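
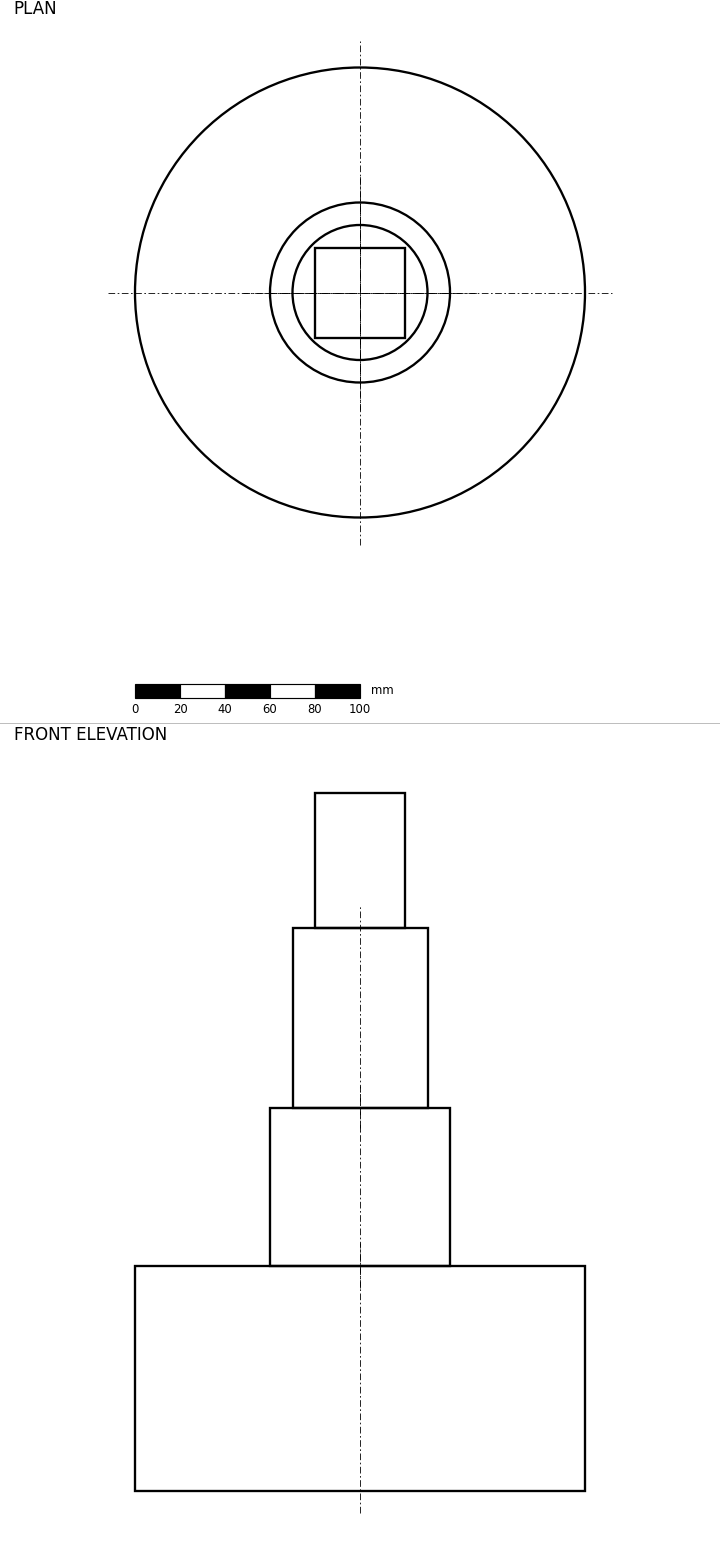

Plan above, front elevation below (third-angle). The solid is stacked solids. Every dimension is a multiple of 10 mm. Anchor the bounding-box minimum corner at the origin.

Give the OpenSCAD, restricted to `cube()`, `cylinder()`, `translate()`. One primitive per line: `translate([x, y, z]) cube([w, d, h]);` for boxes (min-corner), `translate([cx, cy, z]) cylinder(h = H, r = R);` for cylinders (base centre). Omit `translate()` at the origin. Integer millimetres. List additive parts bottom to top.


translate([100, 100, 0]) cylinder(h = 100, r = 100);
translate([100, 100, 100]) cylinder(h = 70, r = 40);
translate([100, 100, 170]) cylinder(h = 80, r = 30);
translate([80, 80, 250]) cube([40, 40, 60]);


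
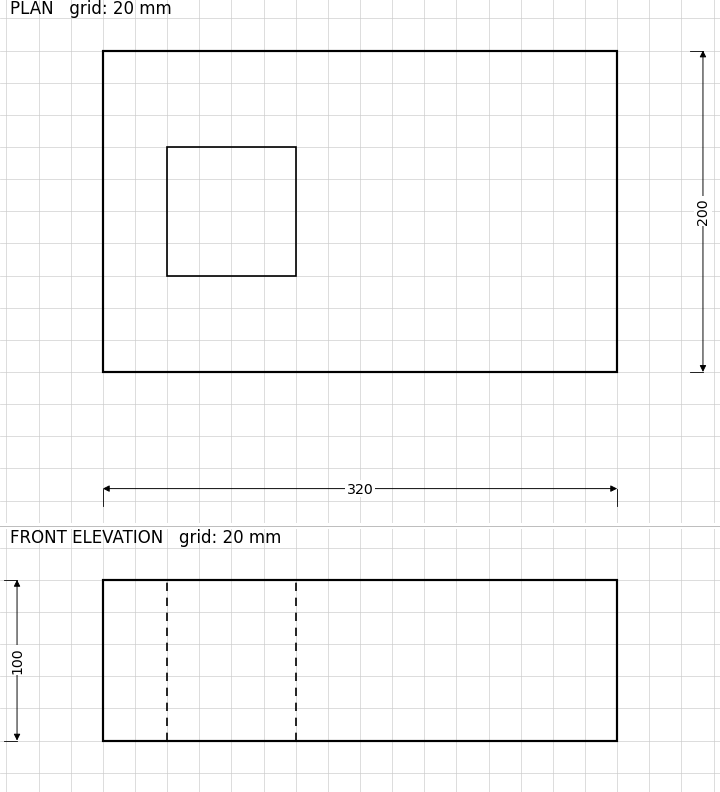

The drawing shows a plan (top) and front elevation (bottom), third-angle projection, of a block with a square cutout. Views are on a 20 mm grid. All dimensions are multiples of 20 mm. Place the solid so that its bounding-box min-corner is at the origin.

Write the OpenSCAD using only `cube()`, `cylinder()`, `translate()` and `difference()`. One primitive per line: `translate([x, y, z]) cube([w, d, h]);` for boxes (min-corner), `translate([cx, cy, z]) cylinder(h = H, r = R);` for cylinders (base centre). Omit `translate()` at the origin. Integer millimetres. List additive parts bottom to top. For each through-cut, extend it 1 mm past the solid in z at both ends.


difference() {
  cube([320, 200, 100]);
  translate([40, 60, -1]) cube([80, 80, 102]);
}


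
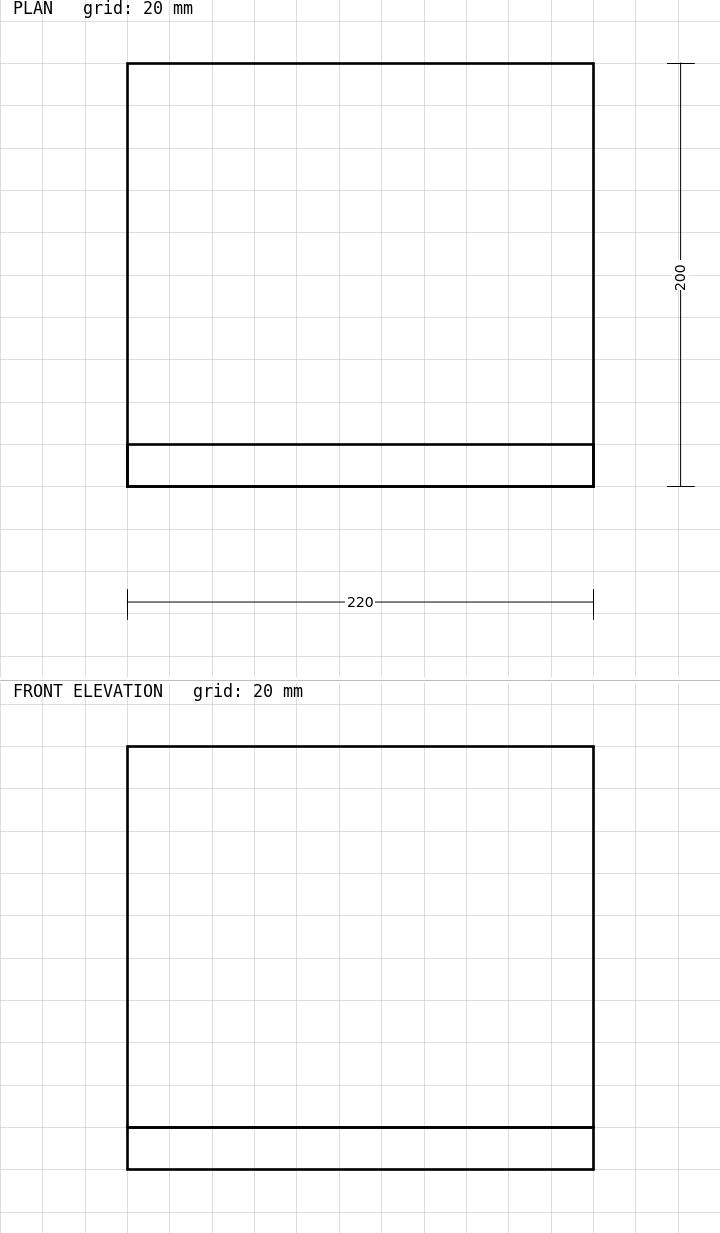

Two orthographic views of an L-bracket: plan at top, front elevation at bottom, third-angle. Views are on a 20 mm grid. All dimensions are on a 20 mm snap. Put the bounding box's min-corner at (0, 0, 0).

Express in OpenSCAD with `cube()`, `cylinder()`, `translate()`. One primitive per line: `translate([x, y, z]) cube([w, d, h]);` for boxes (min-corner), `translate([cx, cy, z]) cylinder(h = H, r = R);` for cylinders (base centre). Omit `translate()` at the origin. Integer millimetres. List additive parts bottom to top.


cube([220, 200, 20]);
translate([0, 0, 20]) cube([220, 20, 180]);


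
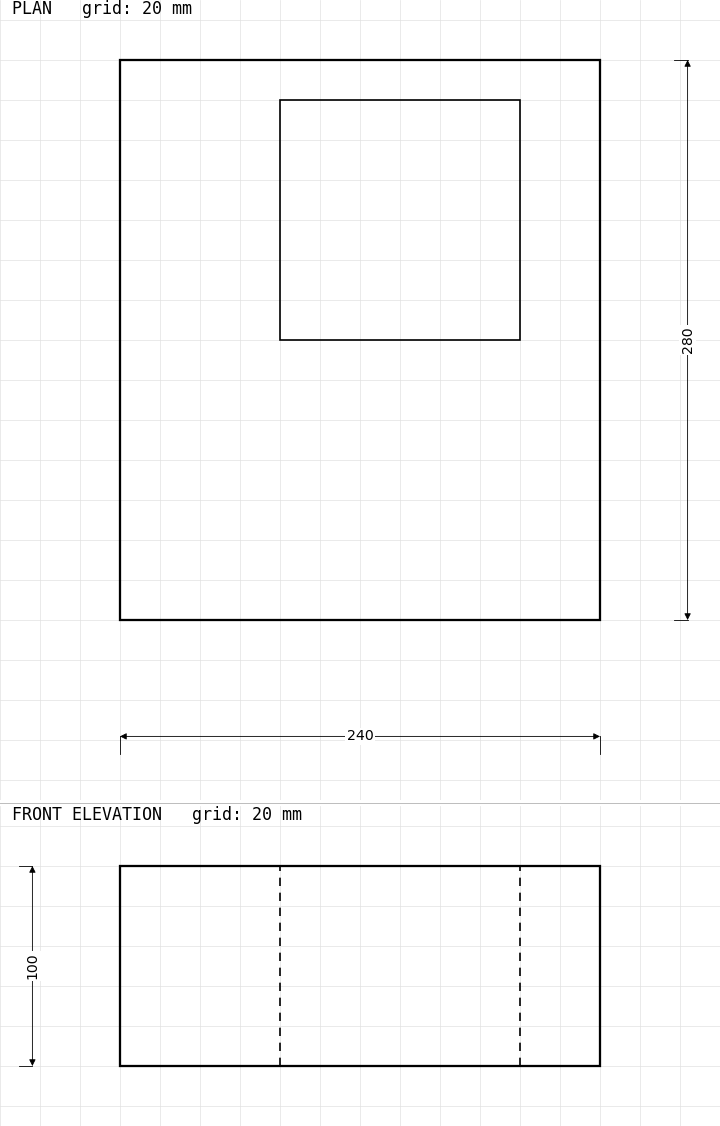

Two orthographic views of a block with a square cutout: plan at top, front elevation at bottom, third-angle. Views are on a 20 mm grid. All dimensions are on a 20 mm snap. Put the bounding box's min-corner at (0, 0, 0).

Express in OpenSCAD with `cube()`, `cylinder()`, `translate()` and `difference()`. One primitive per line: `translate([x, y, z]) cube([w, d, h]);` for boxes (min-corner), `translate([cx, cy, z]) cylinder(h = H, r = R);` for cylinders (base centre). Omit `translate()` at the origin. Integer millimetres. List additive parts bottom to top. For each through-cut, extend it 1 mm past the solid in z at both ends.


difference() {
  cube([240, 280, 100]);
  translate([80, 140, -1]) cube([120, 120, 102]);
}


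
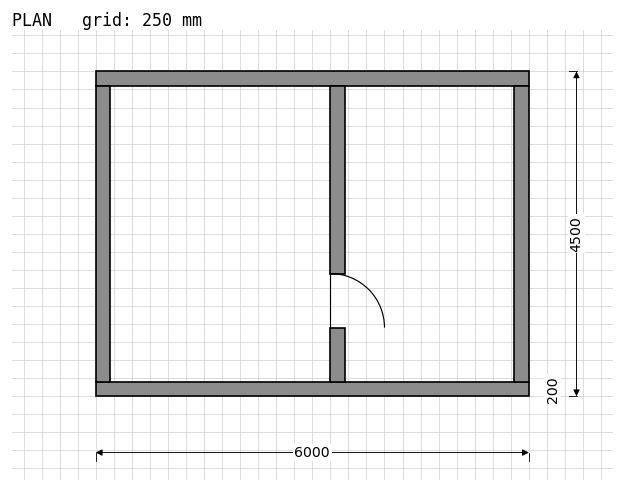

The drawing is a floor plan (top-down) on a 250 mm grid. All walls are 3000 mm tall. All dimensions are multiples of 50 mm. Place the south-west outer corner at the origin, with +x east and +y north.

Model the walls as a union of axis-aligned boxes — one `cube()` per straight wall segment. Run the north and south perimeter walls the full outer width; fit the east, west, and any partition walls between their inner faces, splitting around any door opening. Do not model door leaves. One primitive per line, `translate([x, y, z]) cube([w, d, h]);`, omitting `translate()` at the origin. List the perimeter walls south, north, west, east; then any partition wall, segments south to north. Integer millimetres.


cube([6000, 200, 3000]);
translate([0, 4300, 0]) cube([6000, 200, 3000]);
translate([0, 200, 0]) cube([200, 4100, 3000]);
translate([5800, 200, 0]) cube([200, 4100, 3000]);
translate([3250, 200, 0]) cube([200, 750, 3000]);
translate([3250, 1700, 0]) cube([200, 2600, 3000]);


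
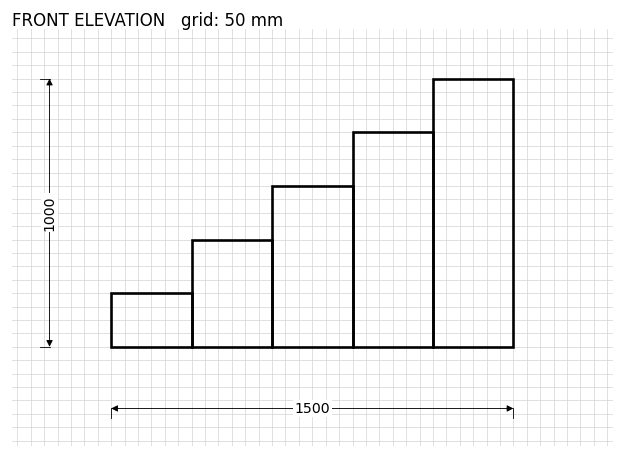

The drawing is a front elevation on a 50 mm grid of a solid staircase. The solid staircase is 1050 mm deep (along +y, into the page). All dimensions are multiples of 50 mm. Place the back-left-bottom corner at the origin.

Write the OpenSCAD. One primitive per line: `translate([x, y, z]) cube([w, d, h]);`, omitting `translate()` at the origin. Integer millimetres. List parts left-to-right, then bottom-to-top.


cube([300, 1050, 200]);
translate([300, 0, 0]) cube([300, 1050, 400]);
translate([600, 0, 0]) cube([300, 1050, 600]);
translate([900, 0, 0]) cube([300, 1050, 800]);
translate([1200, 0, 0]) cube([300, 1050, 1000]);


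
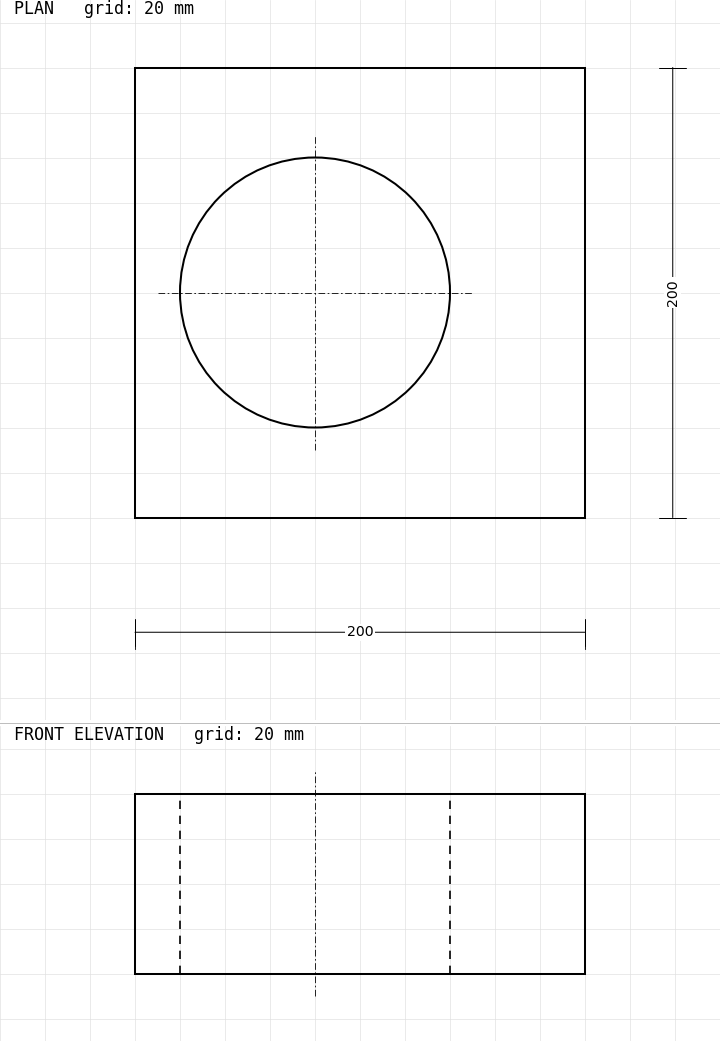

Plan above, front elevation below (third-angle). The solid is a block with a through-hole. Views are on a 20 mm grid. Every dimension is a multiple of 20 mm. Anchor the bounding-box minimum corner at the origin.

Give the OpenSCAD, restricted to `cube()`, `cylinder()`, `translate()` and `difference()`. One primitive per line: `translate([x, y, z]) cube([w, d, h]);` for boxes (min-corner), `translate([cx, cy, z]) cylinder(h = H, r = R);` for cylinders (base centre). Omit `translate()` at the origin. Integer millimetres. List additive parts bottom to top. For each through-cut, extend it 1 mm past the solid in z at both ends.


difference() {
  cube([200, 200, 80]);
  translate([80, 100, -1]) cylinder(h = 82, r = 60);
}


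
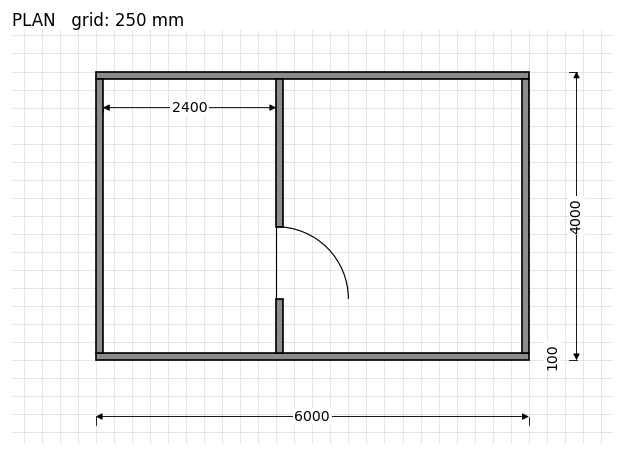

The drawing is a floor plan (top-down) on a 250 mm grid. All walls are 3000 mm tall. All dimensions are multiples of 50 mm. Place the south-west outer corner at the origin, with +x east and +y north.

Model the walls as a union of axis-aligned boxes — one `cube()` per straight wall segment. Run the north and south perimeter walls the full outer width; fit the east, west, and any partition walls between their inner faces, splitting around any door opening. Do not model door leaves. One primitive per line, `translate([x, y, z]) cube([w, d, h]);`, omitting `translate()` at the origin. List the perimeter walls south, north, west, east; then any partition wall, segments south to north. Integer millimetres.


cube([6000, 100, 3000]);
translate([0, 3900, 0]) cube([6000, 100, 3000]);
translate([0, 100, 0]) cube([100, 3800, 3000]);
translate([5900, 100, 0]) cube([100, 3800, 3000]);
translate([2500, 100, 0]) cube([100, 750, 3000]);
translate([2500, 1850, 0]) cube([100, 2050, 3000]);


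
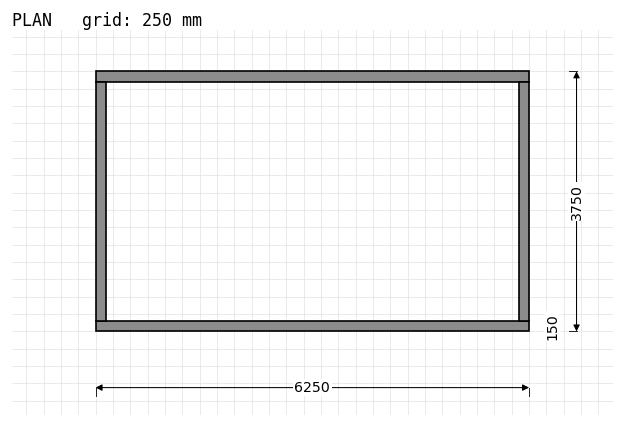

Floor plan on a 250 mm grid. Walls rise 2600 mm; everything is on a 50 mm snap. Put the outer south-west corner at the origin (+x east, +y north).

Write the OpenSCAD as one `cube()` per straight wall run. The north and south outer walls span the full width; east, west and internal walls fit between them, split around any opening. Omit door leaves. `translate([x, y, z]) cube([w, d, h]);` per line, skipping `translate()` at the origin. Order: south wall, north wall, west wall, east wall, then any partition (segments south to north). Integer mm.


cube([6250, 150, 2600]);
translate([0, 3600, 0]) cube([6250, 150, 2600]);
translate([0, 150, 0]) cube([150, 3450, 2600]);
translate([6100, 150, 0]) cube([150, 3450, 2600]);


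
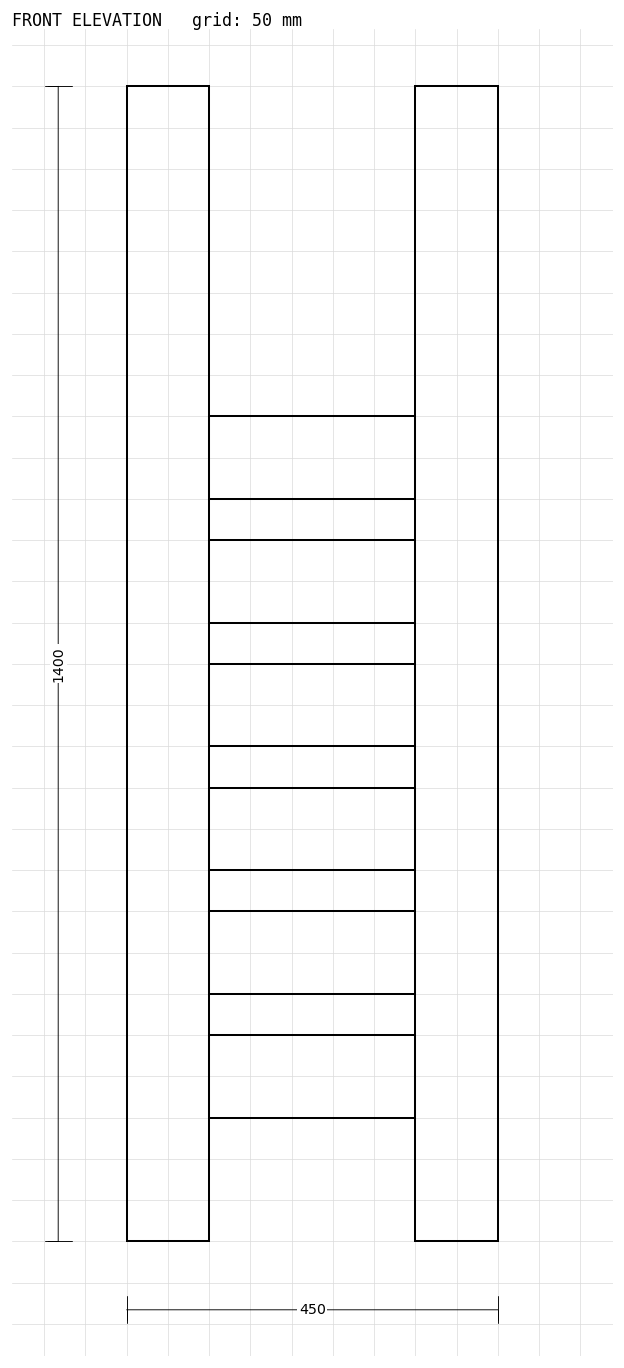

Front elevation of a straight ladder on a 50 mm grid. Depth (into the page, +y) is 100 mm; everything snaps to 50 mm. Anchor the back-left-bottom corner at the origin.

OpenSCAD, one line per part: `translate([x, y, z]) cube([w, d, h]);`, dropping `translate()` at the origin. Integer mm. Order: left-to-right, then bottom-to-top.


cube([100, 100, 1400]);
translate([100, 0, 150]) cube([250, 100, 100]);
translate([100, 0, 300]) cube([250, 100, 100]);
translate([100, 0, 450]) cube([250, 100, 100]);
translate([100, 0, 600]) cube([250, 100, 100]);
translate([100, 0, 750]) cube([250, 100, 100]);
translate([100, 0, 900]) cube([250, 100, 100]);
translate([350, 0, 0]) cube([100, 100, 1400]);


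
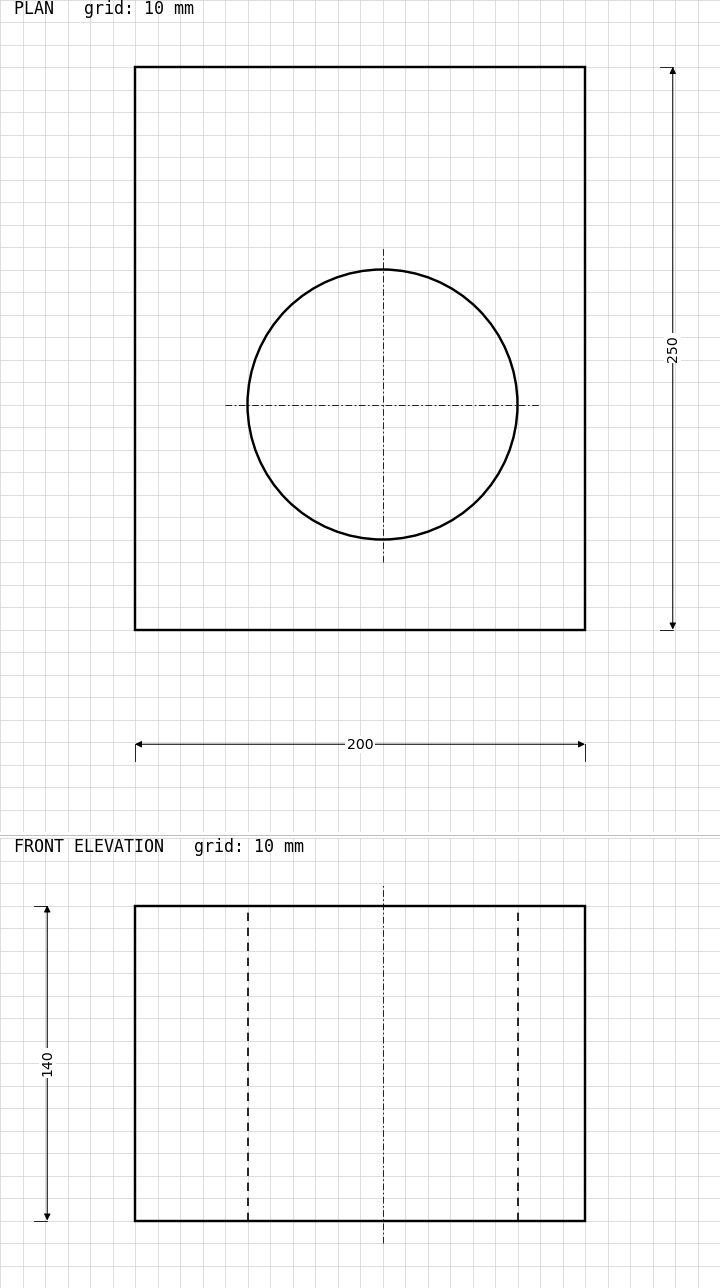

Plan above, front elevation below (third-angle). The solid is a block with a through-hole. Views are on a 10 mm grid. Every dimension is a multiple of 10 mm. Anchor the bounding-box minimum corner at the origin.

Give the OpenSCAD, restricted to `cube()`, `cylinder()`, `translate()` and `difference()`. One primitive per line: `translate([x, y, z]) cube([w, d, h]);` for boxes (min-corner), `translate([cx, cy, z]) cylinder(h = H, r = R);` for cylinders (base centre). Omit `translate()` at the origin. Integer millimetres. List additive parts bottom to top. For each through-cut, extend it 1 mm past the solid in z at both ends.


difference() {
  cube([200, 250, 140]);
  translate([110, 100, -1]) cylinder(h = 142, r = 60);
}


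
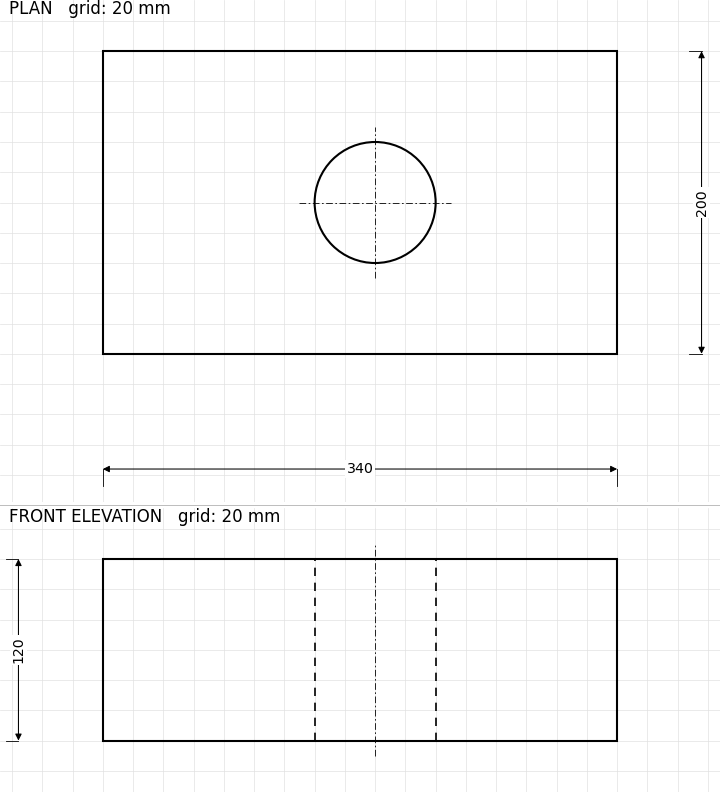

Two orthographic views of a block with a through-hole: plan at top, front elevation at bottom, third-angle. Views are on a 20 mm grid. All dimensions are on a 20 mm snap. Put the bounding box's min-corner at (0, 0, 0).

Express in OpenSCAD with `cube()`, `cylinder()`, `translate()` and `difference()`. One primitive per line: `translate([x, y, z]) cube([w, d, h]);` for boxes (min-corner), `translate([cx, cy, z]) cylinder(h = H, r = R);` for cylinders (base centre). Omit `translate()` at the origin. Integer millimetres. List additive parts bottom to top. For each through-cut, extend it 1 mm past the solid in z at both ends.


difference() {
  cube([340, 200, 120]);
  translate([180, 100, -1]) cylinder(h = 122, r = 40);
}


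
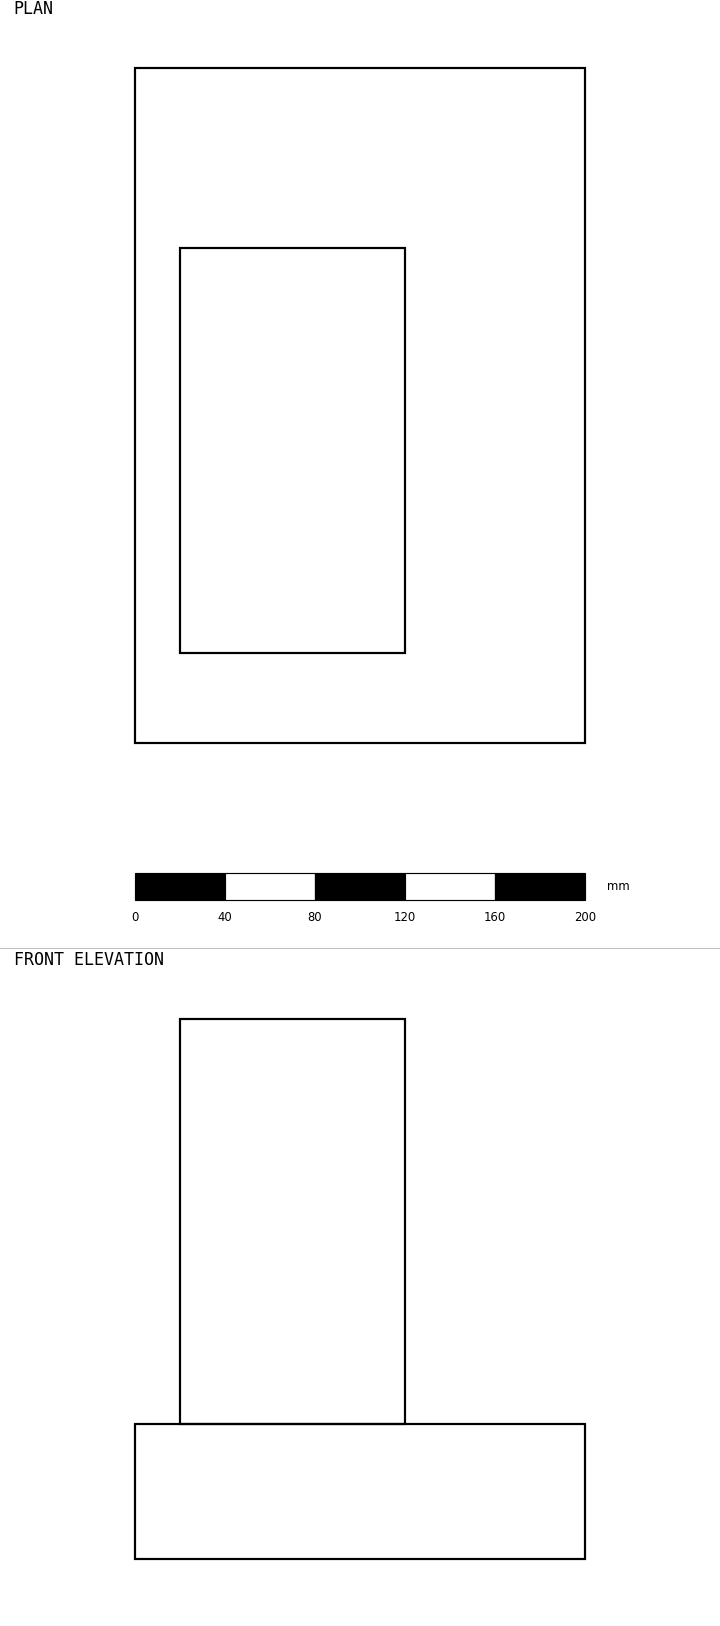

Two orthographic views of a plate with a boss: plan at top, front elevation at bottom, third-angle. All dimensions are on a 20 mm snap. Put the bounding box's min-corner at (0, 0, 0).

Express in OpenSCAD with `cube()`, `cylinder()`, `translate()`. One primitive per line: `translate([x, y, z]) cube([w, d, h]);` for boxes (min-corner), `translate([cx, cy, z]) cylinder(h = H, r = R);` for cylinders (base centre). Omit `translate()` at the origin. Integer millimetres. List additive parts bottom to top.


cube([200, 300, 60]);
translate([20, 40, 60]) cube([100, 180, 180]);


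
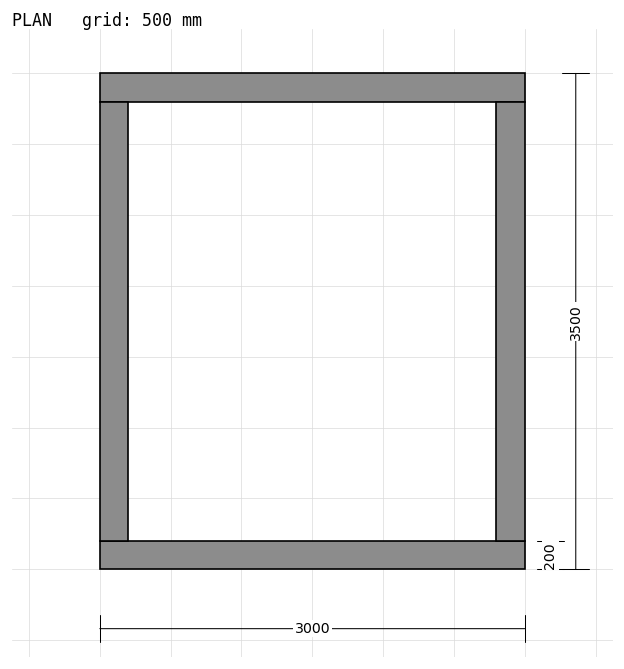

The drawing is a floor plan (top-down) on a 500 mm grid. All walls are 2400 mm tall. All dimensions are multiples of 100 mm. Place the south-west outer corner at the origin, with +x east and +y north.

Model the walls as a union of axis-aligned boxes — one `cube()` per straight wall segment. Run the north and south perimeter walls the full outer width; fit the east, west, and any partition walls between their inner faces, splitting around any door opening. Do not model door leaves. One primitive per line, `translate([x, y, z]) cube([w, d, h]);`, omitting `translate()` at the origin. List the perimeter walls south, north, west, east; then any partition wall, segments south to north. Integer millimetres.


cube([3000, 200, 2400]);
translate([0, 3300, 0]) cube([3000, 200, 2400]);
translate([0, 200, 0]) cube([200, 3100, 2400]);
translate([2800, 200, 0]) cube([200, 3100, 2400]);


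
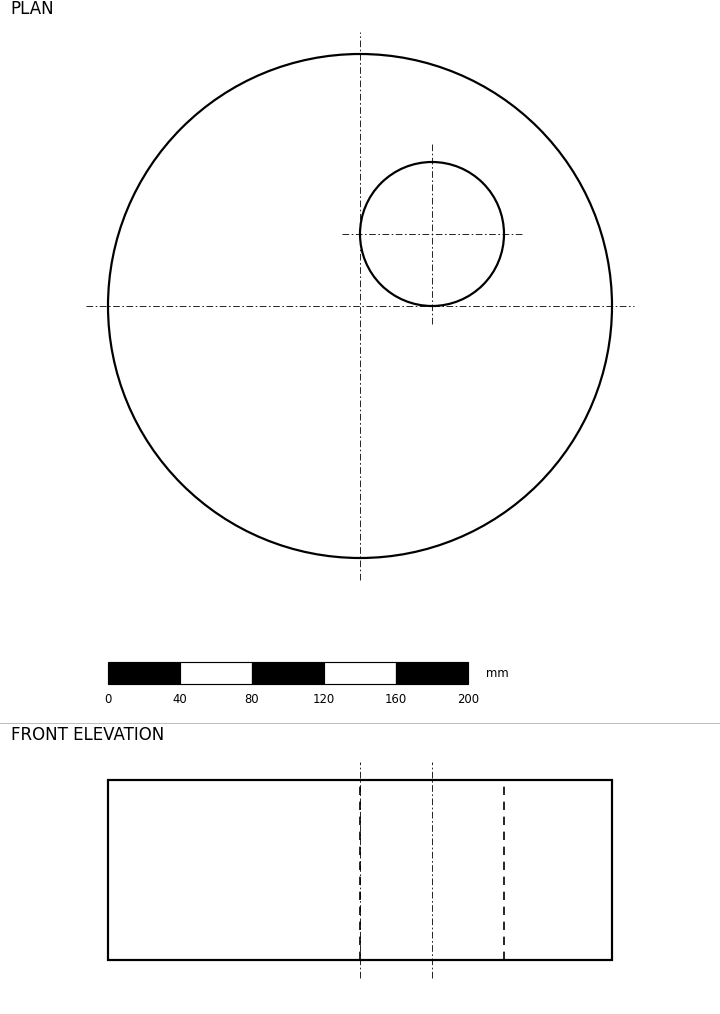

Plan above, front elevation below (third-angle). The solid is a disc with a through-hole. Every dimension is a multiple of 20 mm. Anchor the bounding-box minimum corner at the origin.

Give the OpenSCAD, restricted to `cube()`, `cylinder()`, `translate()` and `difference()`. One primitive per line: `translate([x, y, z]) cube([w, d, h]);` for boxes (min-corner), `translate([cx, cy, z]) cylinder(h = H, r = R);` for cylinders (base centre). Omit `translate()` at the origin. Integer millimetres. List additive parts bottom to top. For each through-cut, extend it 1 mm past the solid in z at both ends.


difference() {
  translate([140, 140, 0]) cylinder(h = 100, r = 140);
  translate([180, 180, -1]) cylinder(h = 102, r = 40);
}


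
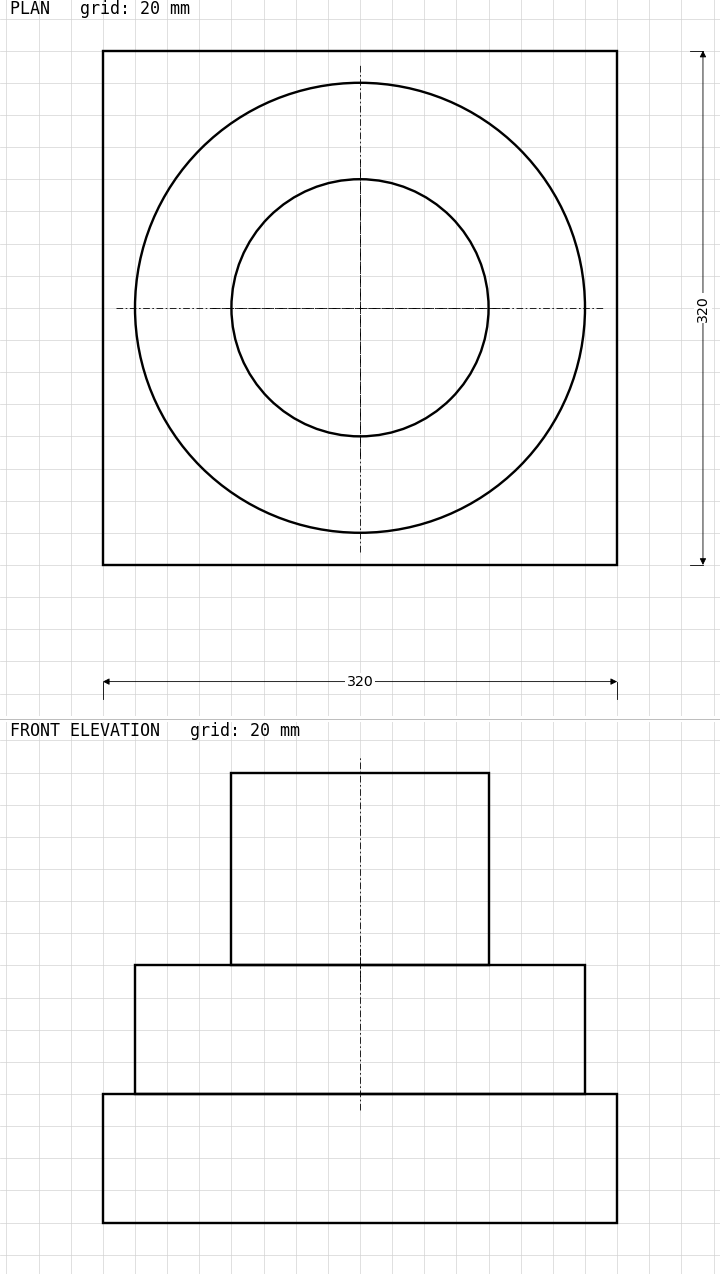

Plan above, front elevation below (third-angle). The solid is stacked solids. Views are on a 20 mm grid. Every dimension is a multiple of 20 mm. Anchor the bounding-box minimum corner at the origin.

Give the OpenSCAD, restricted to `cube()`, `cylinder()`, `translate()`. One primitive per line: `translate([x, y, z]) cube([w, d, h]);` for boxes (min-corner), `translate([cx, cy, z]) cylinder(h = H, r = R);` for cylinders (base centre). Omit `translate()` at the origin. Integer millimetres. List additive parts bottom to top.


cube([320, 320, 80]);
translate([160, 160, 80]) cylinder(h = 80, r = 140);
translate([160, 160, 160]) cylinder(h = 120, r = 80);


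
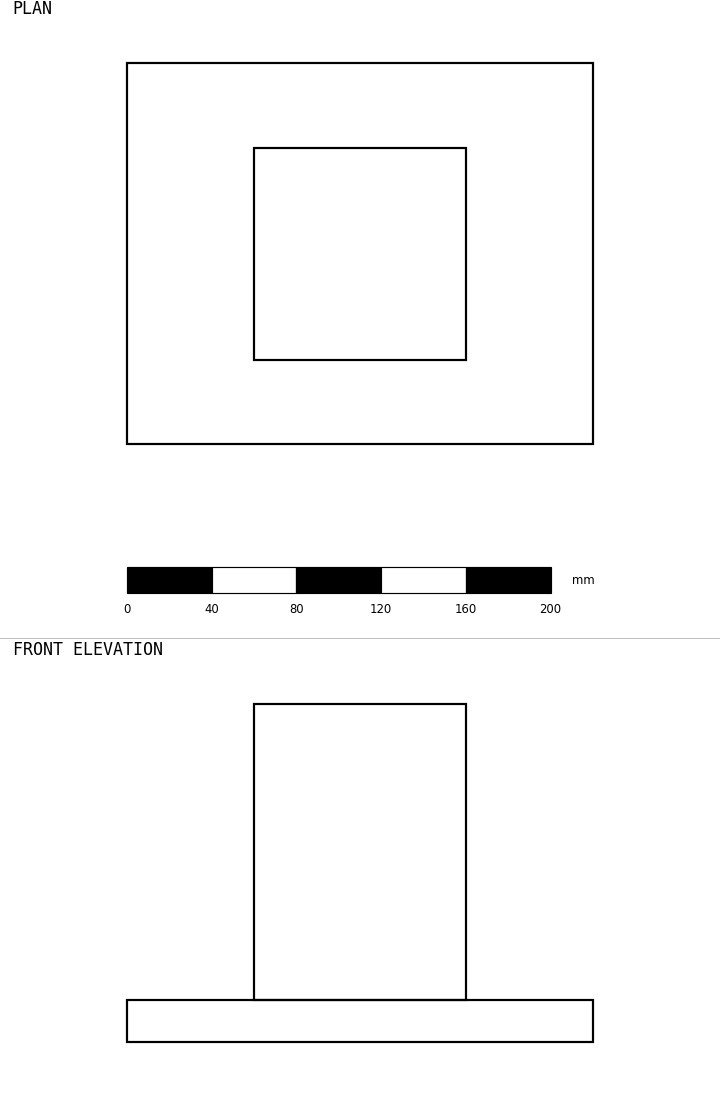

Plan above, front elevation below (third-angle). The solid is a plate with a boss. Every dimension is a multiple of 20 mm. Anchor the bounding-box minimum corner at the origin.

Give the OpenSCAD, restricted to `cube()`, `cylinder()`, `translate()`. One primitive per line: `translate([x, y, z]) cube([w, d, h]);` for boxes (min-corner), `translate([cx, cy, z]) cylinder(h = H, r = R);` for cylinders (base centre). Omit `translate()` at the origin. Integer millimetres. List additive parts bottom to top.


cube([220, 180, 20]);
translate([60, 40, 20]) cube([100, 100, 140]);


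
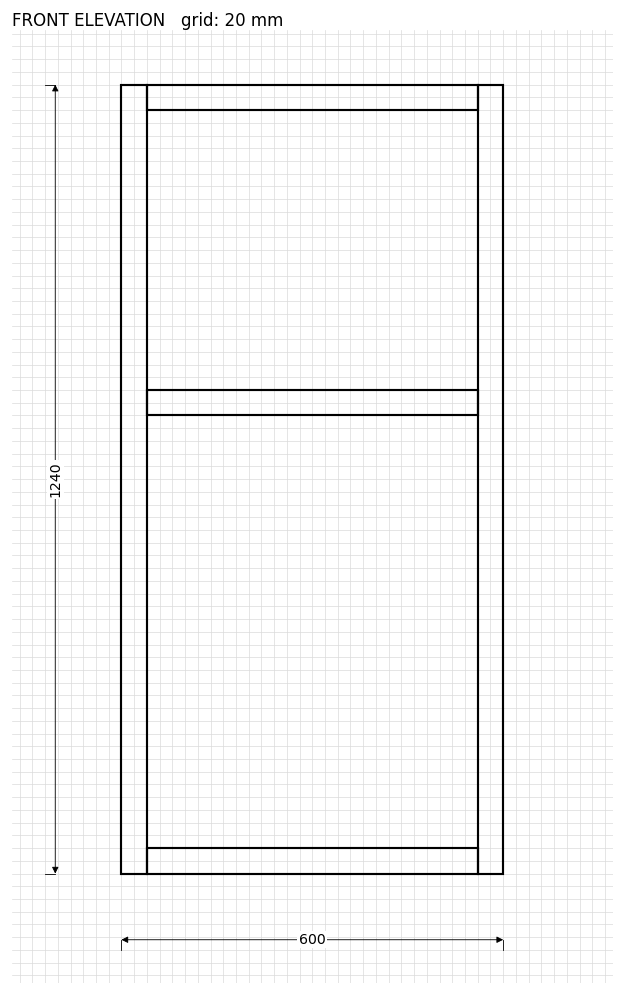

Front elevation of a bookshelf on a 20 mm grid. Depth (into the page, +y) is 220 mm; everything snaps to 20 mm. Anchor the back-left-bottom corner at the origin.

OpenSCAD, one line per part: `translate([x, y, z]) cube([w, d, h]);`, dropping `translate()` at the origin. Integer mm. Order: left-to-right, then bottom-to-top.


cube([40, 220, 1240]);
translate([40, 0, 0]) cube([520, 220, 40]);
translate([40, 0, 720]) cube([520, 220, 40]);
translate([40, 0, 1200]) cube([520, 220, 40]);
translate([560, 0, 0]) cube([40, 220, 1240]);


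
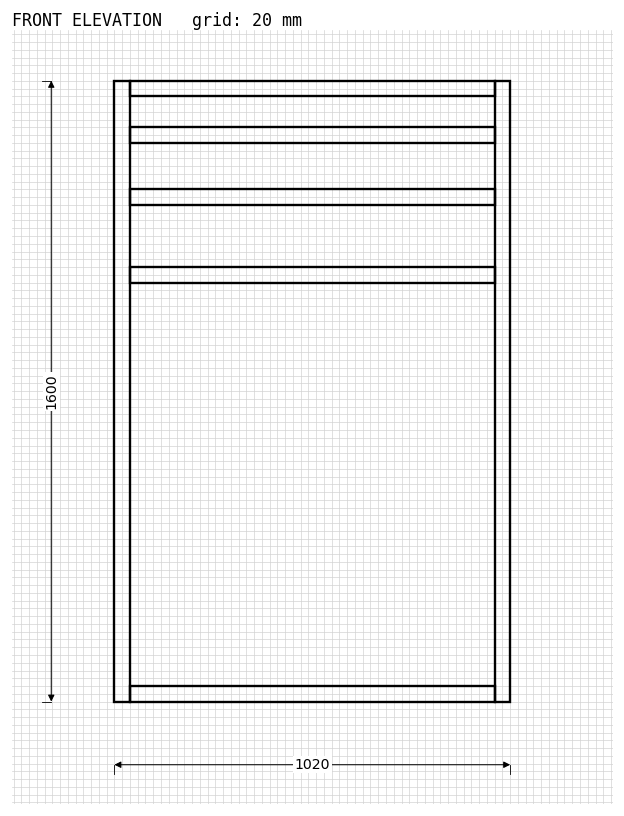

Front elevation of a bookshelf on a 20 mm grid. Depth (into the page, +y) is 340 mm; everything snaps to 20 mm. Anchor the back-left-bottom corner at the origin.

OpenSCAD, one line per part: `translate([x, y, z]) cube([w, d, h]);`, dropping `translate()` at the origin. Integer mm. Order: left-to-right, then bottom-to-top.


cube([40, 340, 1600]);
translate([40, 0, 0]) cube([940, 340, 40]);
translate([40, 0, 1080]) cube([940, 340, 40]);
translate([40, 0, 1280]) cube([940, 340, 40]);
translate([40, 0, 1440]) cube([940, 340, 40]);
translate([40, 0, 1560]) cube([940, 340, 40]);
translate([980, 0, 0]) cube([40, 340, 1600]);


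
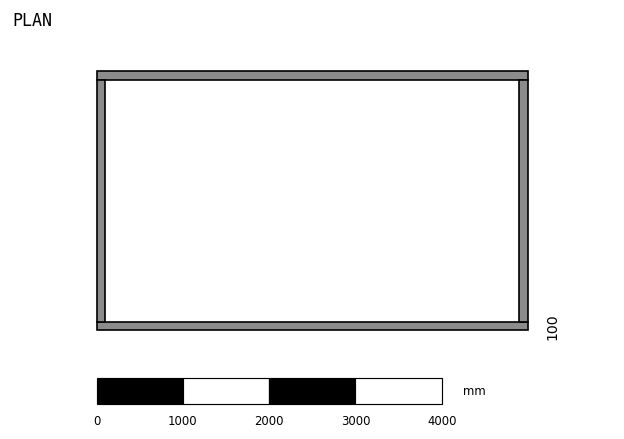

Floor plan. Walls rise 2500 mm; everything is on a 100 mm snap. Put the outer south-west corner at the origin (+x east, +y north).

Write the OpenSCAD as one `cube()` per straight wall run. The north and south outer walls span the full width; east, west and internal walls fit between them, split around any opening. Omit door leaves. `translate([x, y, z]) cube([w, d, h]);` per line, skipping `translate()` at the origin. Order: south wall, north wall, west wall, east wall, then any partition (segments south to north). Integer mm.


cube([5000, 100, 2500]);
translate([0, 2900, 0]) cube([5000, 100, 2500]);
translate([0, 100, 0]) cube([100, 2800, 2500]);
translate([4900, 100, 0]) cube([100, 2800, 2500]);


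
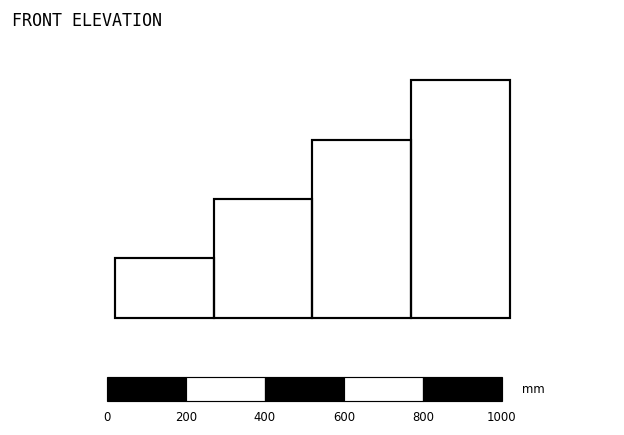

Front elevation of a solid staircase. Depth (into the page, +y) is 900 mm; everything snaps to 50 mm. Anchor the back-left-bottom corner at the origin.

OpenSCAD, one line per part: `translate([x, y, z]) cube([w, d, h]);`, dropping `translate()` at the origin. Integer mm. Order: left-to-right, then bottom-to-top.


cube([250, 900, 150]);
translate([250, 0, 0]) cube([250, 900, 300]);
translate([500, 0, 0]) cube([250, 900, 450]);
translate([750, 0, 0]) cube([250, 900, 600]);


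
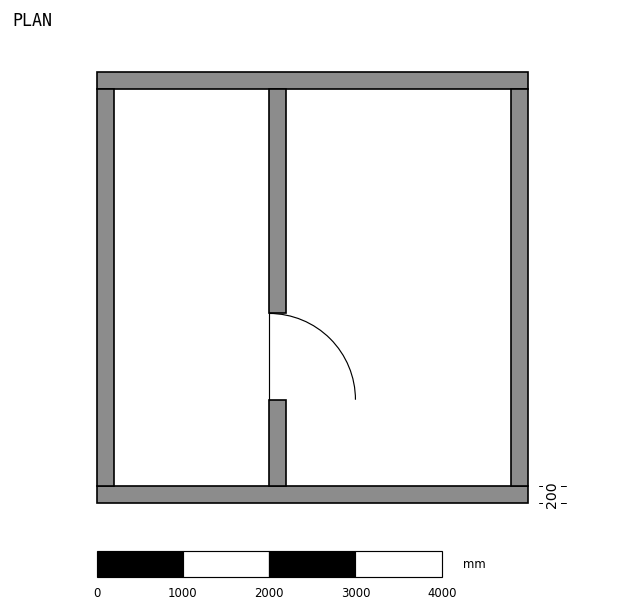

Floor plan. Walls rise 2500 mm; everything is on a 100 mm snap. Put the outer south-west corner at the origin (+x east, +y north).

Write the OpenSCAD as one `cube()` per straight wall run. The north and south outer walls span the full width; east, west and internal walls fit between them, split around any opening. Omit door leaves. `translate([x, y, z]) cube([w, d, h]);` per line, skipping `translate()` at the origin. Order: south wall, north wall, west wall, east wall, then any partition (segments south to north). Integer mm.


cube([5000, 200, 2500]);
translate([0, 4800, 0]) cube([5000, 200, 2500]);
translate([0, 200, 0]) cube([200, 4600, 2500]);
translate([4800, 200, 0]) cube([200, 4600, 2500]);
translate([2000, 200, 0]) cube([200, 1000, 2500]);
translate([2000, 2200, 0]) cube([200, 2600, 2500]);


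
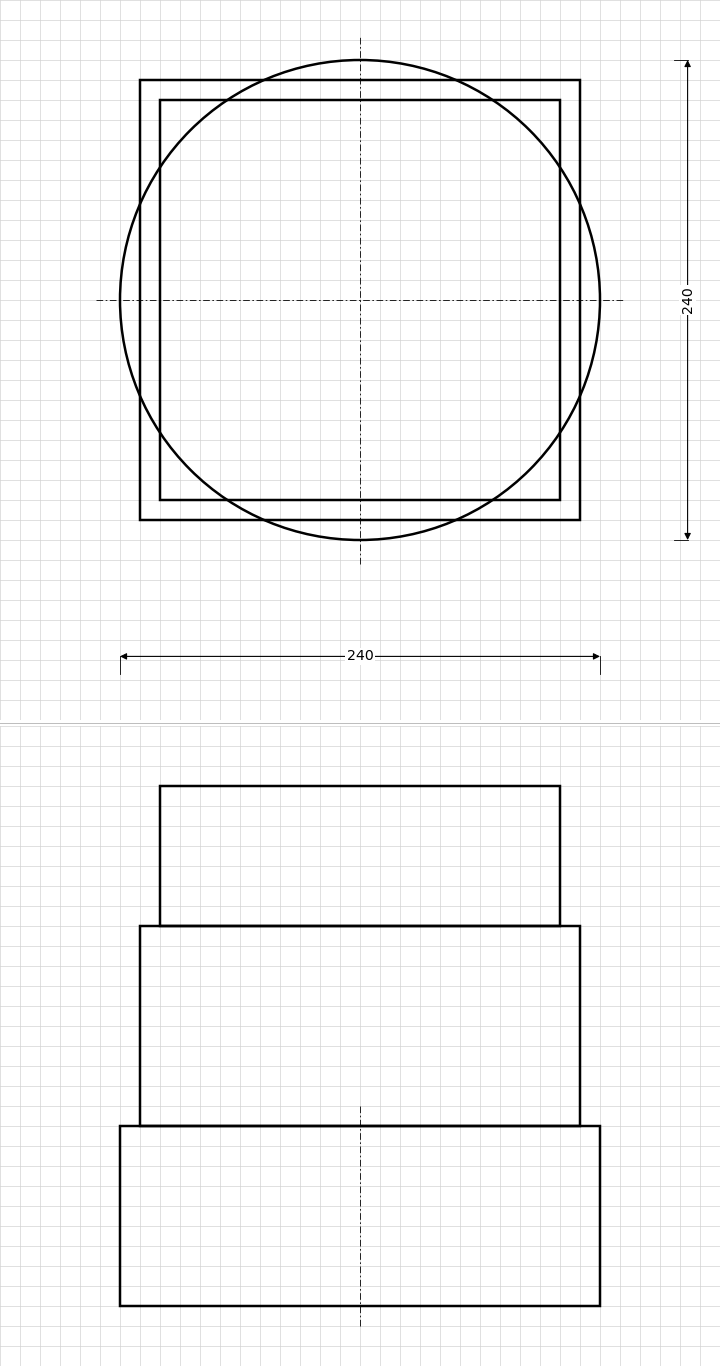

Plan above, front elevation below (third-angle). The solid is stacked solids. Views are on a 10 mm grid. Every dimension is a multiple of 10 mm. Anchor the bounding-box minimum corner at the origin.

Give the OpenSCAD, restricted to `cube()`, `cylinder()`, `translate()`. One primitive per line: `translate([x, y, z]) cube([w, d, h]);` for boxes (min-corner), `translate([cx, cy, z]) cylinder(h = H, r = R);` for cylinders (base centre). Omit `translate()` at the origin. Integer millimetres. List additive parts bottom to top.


translate([120, 120, 0]) cylinder(h = 90, r = 120);
translate([10, 10, 90]) cube([220, 220, 100]);
translate([20, 20, 190]) cube([200, 200, 70]);


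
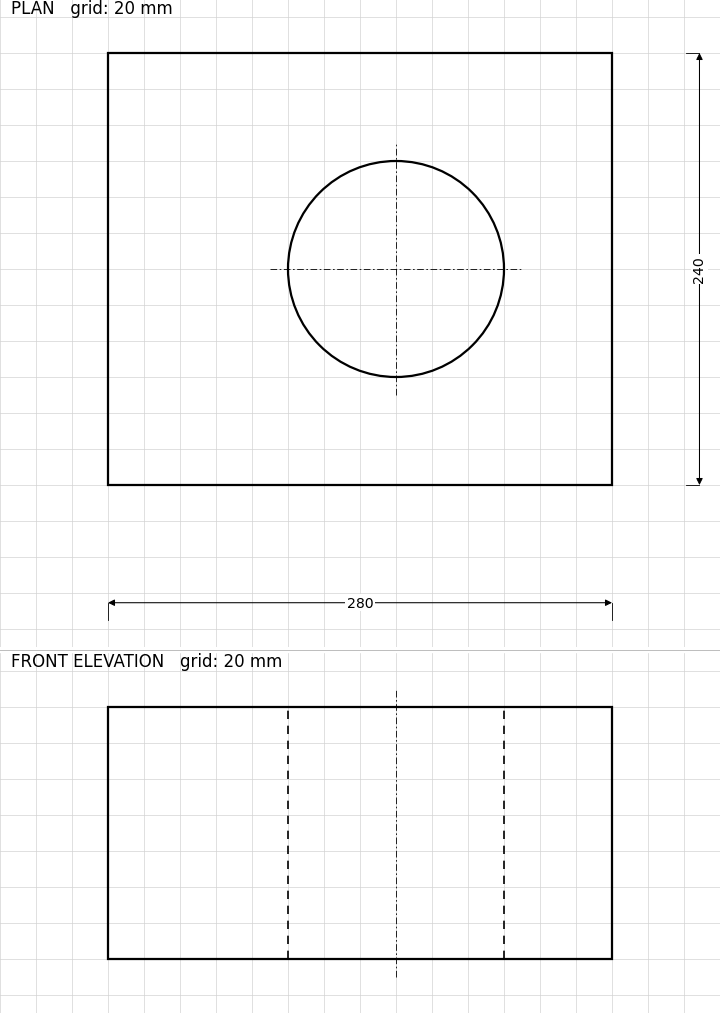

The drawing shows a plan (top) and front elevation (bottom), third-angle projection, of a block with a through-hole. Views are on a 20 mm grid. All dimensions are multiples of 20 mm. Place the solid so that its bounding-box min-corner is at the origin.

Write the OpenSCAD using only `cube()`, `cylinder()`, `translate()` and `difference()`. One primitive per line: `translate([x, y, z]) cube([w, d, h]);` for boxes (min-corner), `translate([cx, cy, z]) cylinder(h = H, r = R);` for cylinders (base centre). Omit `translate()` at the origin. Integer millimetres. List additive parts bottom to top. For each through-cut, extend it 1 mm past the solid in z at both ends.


difference() {
  cube([280, 240, 140]);
  translate([160, 120, -1]) cylinder(h = 142, r = 60);
}


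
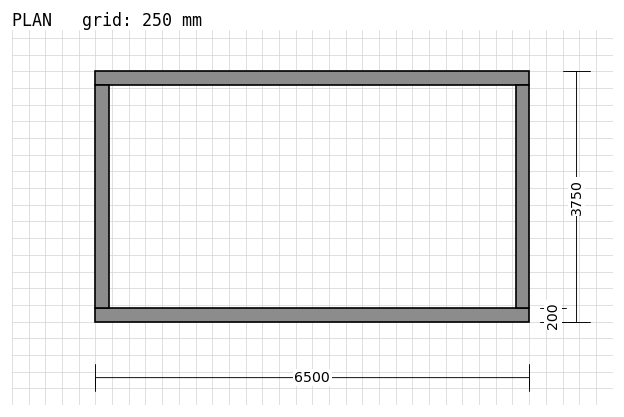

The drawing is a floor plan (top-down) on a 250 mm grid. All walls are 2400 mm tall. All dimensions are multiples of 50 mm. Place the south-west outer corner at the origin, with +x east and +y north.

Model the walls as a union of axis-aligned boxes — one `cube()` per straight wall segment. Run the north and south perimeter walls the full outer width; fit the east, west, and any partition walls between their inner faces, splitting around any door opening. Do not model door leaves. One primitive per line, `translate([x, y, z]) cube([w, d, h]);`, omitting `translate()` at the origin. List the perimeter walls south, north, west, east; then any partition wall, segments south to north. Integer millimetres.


cube([6500, 200, 2400]);
translate([0, 3550, 0]) cube([6500, 200, 2400]);
translate([0, 200, 0]) cube([200, 3350, 2400]);
translate([6300, 200, 0]) cube([200, 3350, 2400]);


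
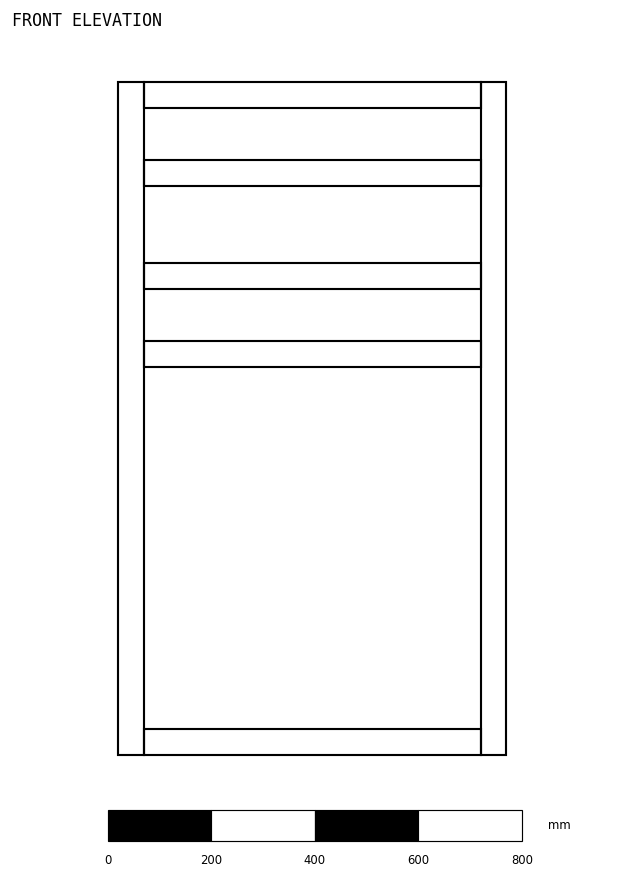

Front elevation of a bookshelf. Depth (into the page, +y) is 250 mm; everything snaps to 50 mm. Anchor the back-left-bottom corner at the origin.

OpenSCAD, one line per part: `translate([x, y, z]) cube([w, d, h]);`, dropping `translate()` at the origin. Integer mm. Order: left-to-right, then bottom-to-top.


cube([50, 250, 1300]);
translate([50, 0, 0]) cube([650, 250, 50]);
translate([50, 0, 750]) cube([650, 250, 50]);
translate([50, 0, 900]) cube([650, 250, 50]);
translate([50, 0, 1100]) cube([650, 250, 50]);
translate([50, 0, 1250]) cube([650, 250, 50]);
translate([700, 0, 0]) cube([50, 250, 1300]);


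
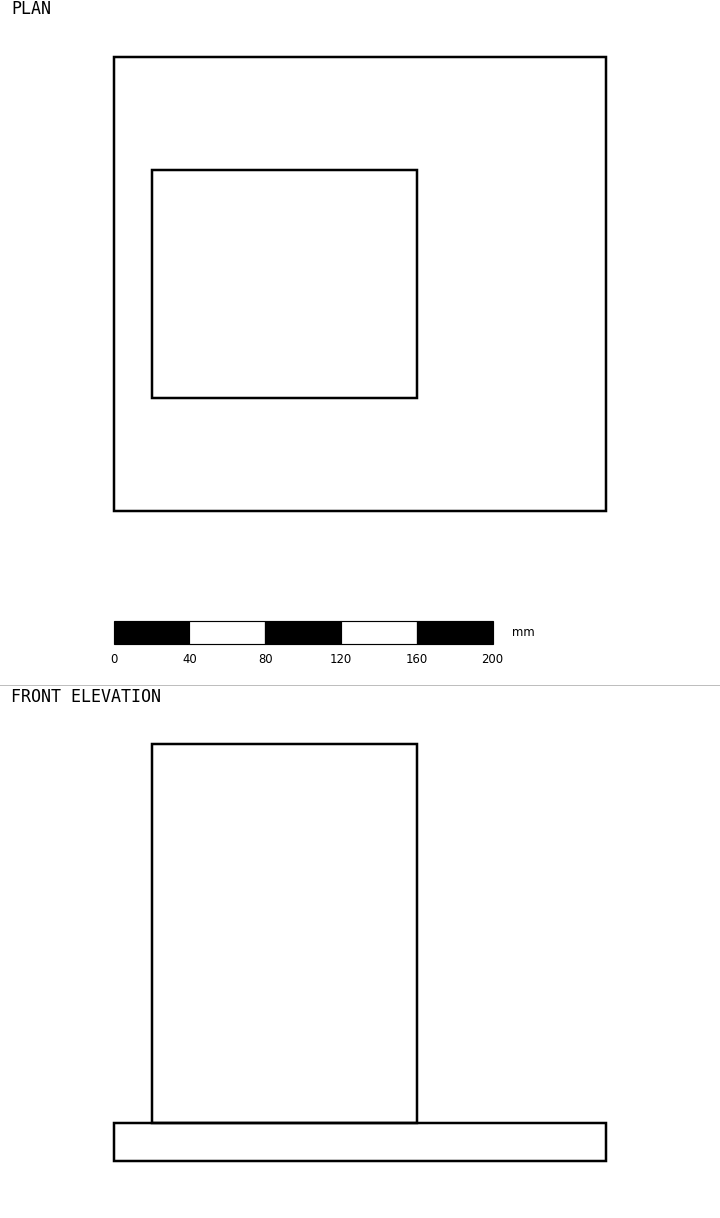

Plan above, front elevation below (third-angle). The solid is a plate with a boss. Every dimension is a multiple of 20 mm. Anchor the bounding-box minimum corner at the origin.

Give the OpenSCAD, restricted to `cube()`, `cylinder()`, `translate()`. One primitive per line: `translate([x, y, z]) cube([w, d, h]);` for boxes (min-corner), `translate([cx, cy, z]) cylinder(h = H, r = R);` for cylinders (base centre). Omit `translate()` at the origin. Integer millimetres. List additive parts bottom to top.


cube([260, 240, 20]);
translate([20, 60, 20]) cube([140, 120, 200]);


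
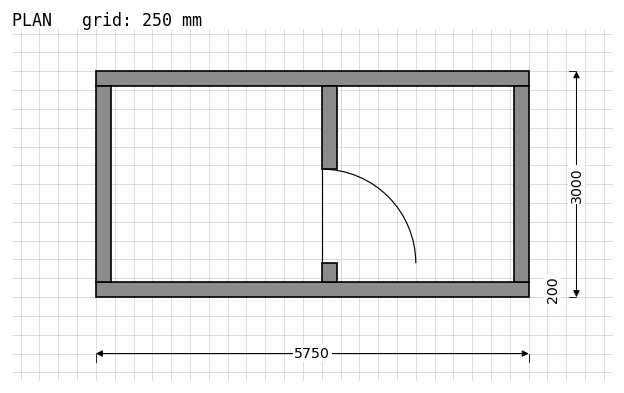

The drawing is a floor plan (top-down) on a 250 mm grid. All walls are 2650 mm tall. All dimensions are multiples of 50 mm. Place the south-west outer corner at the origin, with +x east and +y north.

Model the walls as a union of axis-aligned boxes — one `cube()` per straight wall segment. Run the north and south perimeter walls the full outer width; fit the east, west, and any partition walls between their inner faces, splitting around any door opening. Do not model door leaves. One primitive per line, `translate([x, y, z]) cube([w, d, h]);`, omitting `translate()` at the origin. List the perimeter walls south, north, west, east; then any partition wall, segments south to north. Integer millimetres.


cube([5750, 200, 2650]);
translate([0, 2800, 0]) cube([5750, 200, 2650]);
translate([0, 200, 0]) cube([200, 2600, 2650]);
translate([5550, 200, 0]) cube([200, 2600, 2650]);
translate([3000, 200, 0]) cube([200, 250, 2650]);
translate([3000, 1700, 0]) cube([200, 1100, 2650]);


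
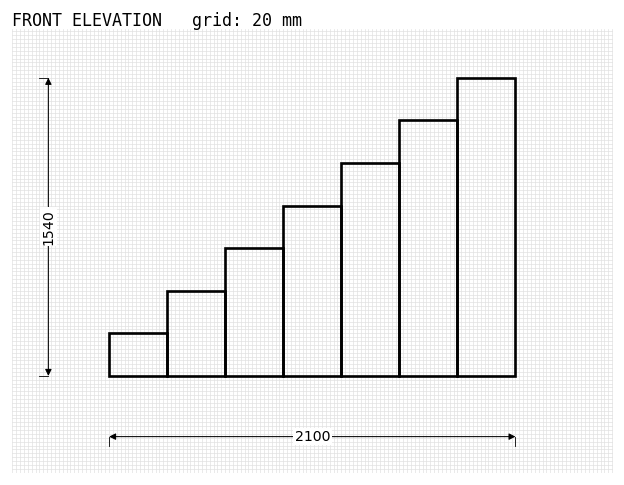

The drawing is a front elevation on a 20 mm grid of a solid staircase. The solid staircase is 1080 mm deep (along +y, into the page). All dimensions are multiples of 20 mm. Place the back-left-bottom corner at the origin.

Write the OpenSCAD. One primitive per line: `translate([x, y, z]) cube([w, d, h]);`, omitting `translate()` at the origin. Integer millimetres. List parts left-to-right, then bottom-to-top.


cube([300, 1080, 220]);
translate([300, 0, 0]) cube([300, 1080, 440]);
translate([600, 0, 0]) cube([300, 1080, 660]);
translate([900, 0, 0]) cube([300, 1080, 880]);
translate([1200, 0, 0]) cube([300, 1080, 1100]);
translate([1500, 0, 0]) cube([300, 1080, 1320]);
translate([1800, 0, 0]) cube([300, 1080, 1540]);


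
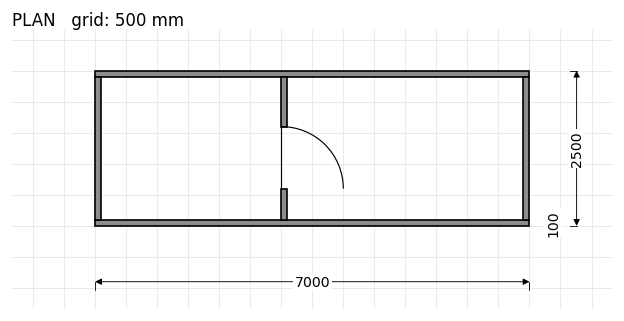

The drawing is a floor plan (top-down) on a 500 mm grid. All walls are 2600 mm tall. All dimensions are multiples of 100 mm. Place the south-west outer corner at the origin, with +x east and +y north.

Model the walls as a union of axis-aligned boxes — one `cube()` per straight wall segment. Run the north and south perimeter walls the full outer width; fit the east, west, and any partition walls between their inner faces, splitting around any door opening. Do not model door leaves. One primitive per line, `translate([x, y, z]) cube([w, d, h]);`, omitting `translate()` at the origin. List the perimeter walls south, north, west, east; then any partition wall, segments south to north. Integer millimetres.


cube([7000, 100, 2600]);
translate([0, 2400, 0]) cube([7000, 100, 2600]);
translate([0, 100, 0]) cube([100, 2300, 2600]);
translate([6900, 100, 0]) cube([100, 2300, 2600]);
translate([3000, 100, 0]) cube([100, 500, 2600]);
translate([3000, 1600, 0]) cube([100, 800, 2600]);


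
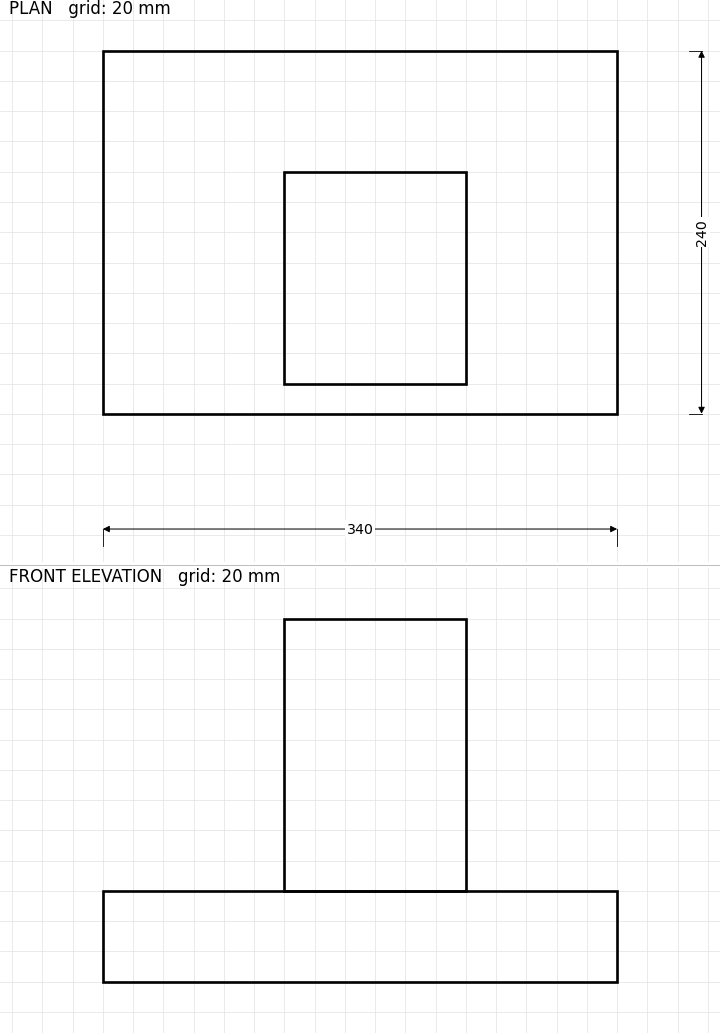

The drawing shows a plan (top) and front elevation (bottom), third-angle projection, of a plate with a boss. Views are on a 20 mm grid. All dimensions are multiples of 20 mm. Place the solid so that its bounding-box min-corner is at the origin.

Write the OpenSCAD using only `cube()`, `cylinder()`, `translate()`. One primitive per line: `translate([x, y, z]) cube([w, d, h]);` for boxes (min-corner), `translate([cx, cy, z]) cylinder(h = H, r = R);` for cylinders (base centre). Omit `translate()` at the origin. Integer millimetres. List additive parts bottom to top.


cube([340, 240, 60]);
translate([120, 20, 60]) cube([120, 140, 180]);


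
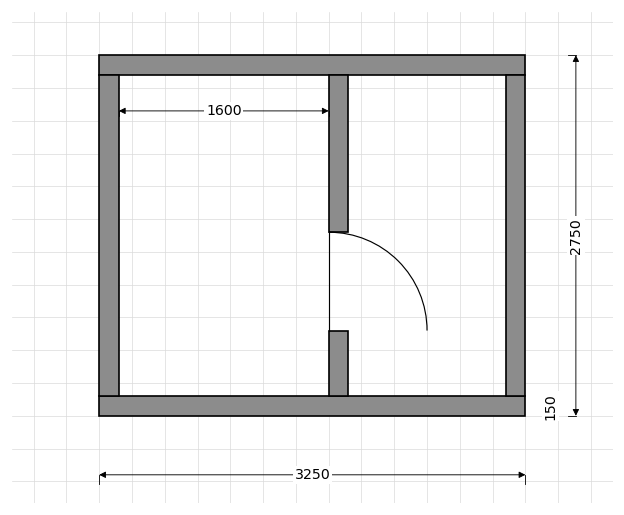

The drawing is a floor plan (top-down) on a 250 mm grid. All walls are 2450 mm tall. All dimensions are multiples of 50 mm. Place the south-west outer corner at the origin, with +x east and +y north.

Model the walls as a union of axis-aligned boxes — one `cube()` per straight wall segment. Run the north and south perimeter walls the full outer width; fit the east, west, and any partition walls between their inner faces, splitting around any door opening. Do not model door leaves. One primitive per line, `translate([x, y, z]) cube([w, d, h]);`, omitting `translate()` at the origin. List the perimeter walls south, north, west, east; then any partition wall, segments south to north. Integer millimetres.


cube([3250, 150, 2450]);
translate([0, 2600, 0]) cube([3250, 150, 2450]);
translate([0, 150, 0]) cube([150, 2450, 2450]);
translate([3100, 150, 0]) cube([150, 2450, 2450]);
translate([1750, 150, 0]) cube([150, 500, 2450]);
translate([1750, 1400, 0]) cube([150, 1200, 2450]);


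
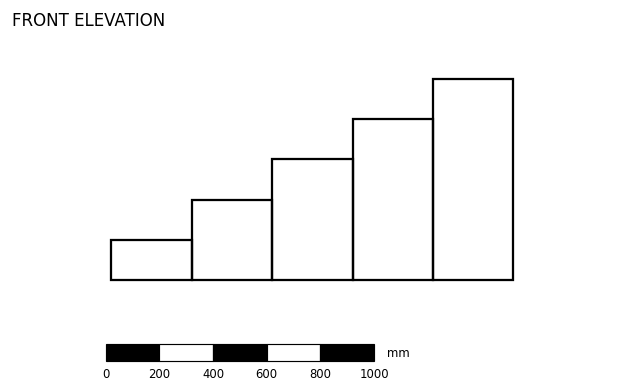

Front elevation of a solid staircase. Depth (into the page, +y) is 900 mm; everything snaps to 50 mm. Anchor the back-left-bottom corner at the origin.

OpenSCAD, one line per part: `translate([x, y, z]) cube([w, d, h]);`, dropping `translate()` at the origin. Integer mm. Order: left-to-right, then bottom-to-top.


cube([300, 900, 150]);
translate([300, 0, 0]) cube([300, 900, 300]);
translate([600, 0, 0]) cube([300, 900, 450]);
translate([900, 0, 0]) cube([300, 900, 600]);
translate([1200, 0, 0]) cube([300, 900, 750]);


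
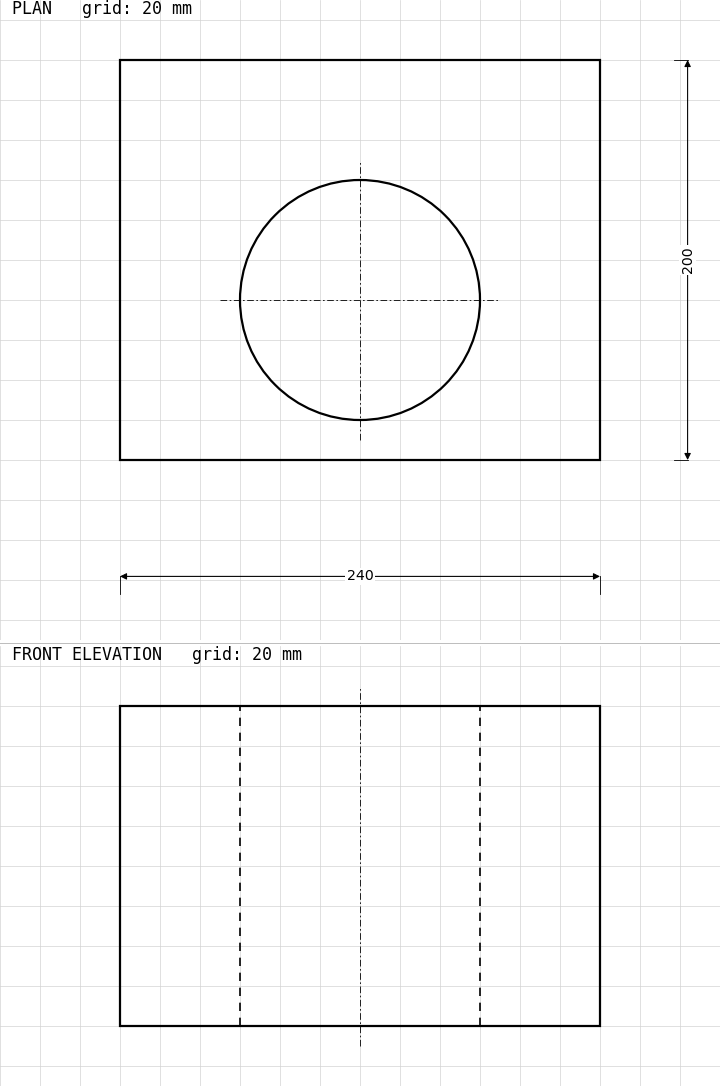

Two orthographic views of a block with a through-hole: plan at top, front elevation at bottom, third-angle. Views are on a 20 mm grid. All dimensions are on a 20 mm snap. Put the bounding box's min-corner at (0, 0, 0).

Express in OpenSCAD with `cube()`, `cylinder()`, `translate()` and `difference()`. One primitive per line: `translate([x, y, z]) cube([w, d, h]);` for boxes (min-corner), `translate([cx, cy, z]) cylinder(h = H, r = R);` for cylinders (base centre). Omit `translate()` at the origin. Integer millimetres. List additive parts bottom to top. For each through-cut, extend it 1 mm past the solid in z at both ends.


difference() {
  cube([240, 200, 160]);
  translate([120, 80, -1]) cylinder(h = 162, r = 60);
}


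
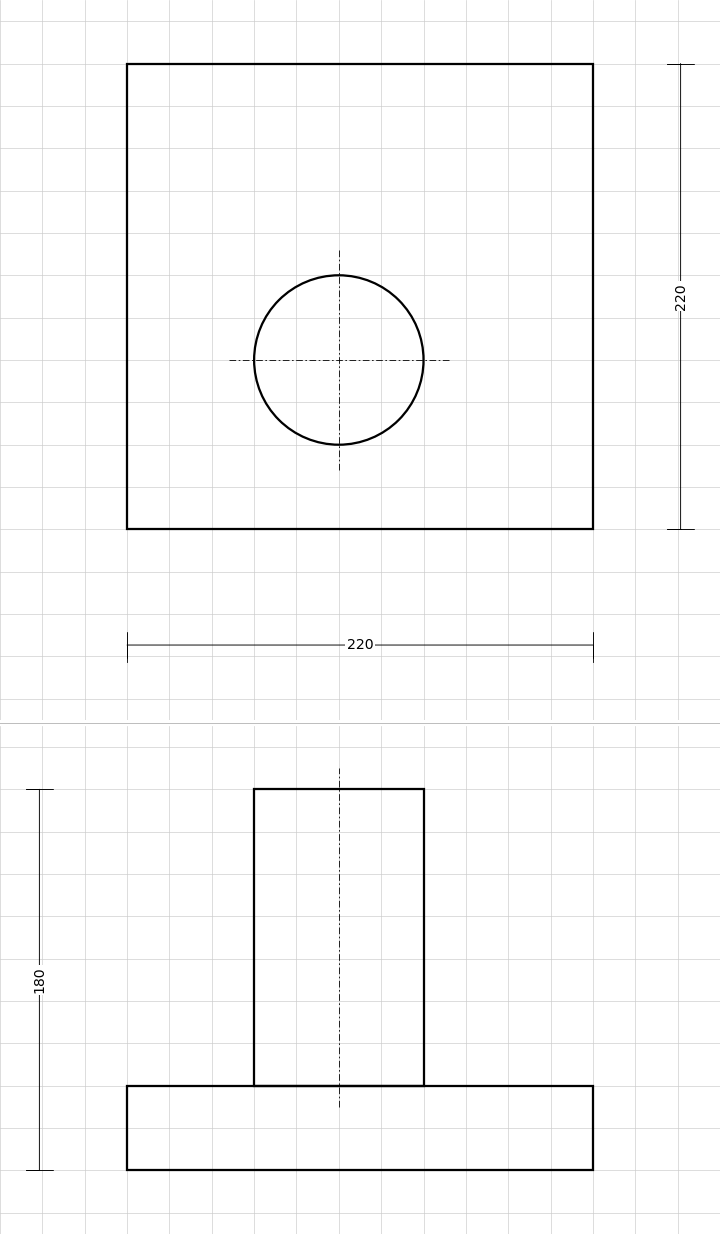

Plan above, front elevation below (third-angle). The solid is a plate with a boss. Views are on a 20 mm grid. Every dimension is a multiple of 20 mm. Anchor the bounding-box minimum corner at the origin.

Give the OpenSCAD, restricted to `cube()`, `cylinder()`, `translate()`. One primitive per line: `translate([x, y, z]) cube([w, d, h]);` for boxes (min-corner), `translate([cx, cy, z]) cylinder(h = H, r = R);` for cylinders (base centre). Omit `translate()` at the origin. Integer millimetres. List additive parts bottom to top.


cube([220, 220, 40]);
translate([100, 80, 40]) cylinder(h = 140, r = 40);


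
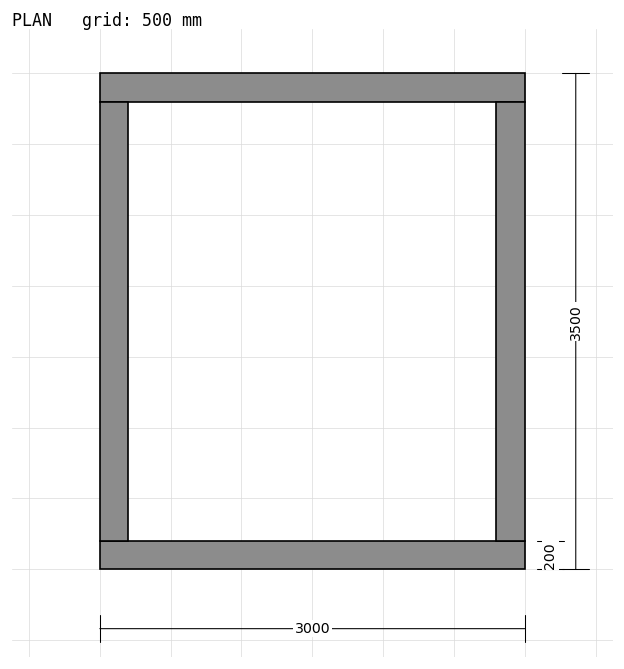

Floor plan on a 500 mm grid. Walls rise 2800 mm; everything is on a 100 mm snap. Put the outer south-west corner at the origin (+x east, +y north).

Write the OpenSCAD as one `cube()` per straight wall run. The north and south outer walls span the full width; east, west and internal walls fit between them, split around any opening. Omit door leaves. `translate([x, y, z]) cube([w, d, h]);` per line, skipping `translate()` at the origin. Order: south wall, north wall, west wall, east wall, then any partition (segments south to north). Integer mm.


cube([3000, 200, 2800]);
translate([0, 3300, 0]) cube([3000, 200, 2800]);
translate([0, 200, 0]) cube([200, 3100, 2800]);
translate([2800, 200, 0]) cube([200, 3100, 2800]);


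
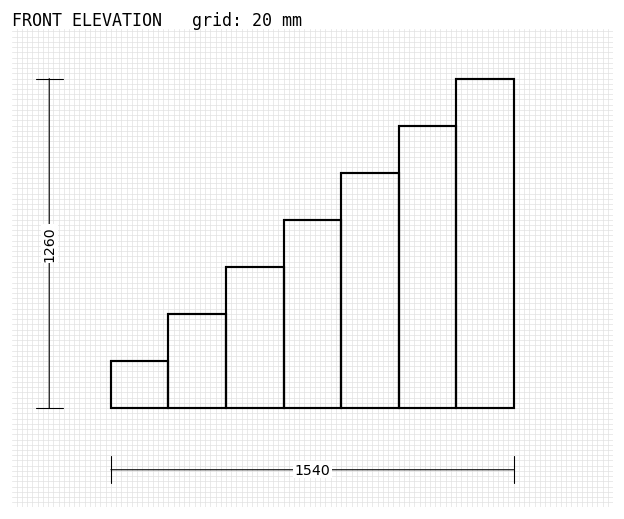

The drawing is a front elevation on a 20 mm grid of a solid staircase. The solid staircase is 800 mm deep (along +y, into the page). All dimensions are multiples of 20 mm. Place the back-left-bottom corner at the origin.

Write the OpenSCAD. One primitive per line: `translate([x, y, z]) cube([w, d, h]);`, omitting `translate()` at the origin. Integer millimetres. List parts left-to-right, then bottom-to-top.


cube([220, 800, 180]);
translate([220, 0, 0]) cube([220, 800, 360]);
translate([440, 0, 0]) cube([220, 800, 540]);
translate([660, 0, 0]) cube([220, 800, 720]);
translate([880, 0, 0]) cube([220, 800, 900]);
translate([1100, 0, 0]) cube([220, 800, 1080]);
translate([1320, 0, 0]) cube([220, 800, 1260]);
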